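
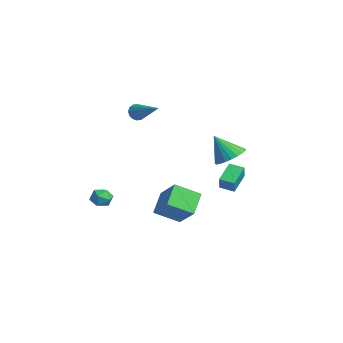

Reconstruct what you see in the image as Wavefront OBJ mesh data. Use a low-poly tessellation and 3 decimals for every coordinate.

v -1.317 -3.25 -3.659
v -0.867 -2.985 -3.286
v -1.013 -4.195 -3.354
v -0.563 -3.93 -2.981
v -1.184 -3.864 -2.832
v -1.372 -3.28 -3.02
v -0.508 -3.9 -3.62
v -0.696 -3.316 -3.808
v -0.368 -3.387 -3.261
v -0.785 -3.364 -2.775
v -1.095 -3.816 -3.865
v -1.512 -3.793 -3.379
v -2.033 -1.176 1.665
v -1.803 -1.533 1.365
v -0.347 -0.784 2.495
v -1.787 -1.303 1.225
v -1.837 -1.04 1.203
v -1.94 -0.813 1.305
v -2.068 -0.683 1.503
v -2.186 -0.685 1.745
v -2.264 -0.819 1.965
v -2.279 -1.049 2.105
v -2.229 -1.312 2.127
v -2.126 -1.539 2.025
v -1.998 -1.669 1.827
v -1.88 -1.666 1.585
v 1.887 2.006 -0.406
v 2.689 1.977 -0.045
v 1.293 1.394 0.866
v 2.582 2.287 0.054
v 2.369 2.555 0.084
v 2.083 2.739 0.039
v 1.767 2.812 -0.074
v 1.469 2.762 -0.237
v 1.234 2.596 -0.426
v 1.099 2.341 -0.612
v 1.084 2.035 -0.766
v 1.191 1.724 -0.865
v 1.404 1.456 -0.895
v 1.69 1.272 -0.85
v 2.007 1.199 -0.737
v 2.304 1.25 -0.574
v 2.539 1.415 -0.385
v 2.674 1.67 -0.199
v -1.017 3.436 -2.948
v -0.577 3.194 -2.142
v -0.439 3.981 -3.1
v 0.002 3.739 -2.294
v -0.342 2.541 -3.586
v 0.099 2.299 -2.78
v 0.237 3.086 -3.738
v 0.677 2.844 -2.932
v -0.312 -1.103 -4.596
v -1.146 -0.313 -3.761
v 0.147 0.127 -5.301
v -0.687 0.917 -4.467
v 0.967 -0.937 -3.473
v 0.133 -0.147 -2.639
v 1.426 0.293 -4.179
v 0.592 1.083 -3.344
f 1 12 6
f 1 6 2
f 1 2 8
f 1 8 11
f 1 11 12
f 2 6 10
f 6 12 5
f 12 11 3
f 11 8 7
f 8 2 9
f 4 10 5
f 4 5 3
f 4 3 7
f 4 7 9
f 4 9 10
f 5 10 6
f 3 5 12
f 7 3 11
f 9 7 8
f 10 9 2
f 14 13 16
f 14 16 15
f 16 13 17
f 16 17 15
f 17 13 18
f 17 18 15
f 18 13 19
f 18 19 15
f 19 13 20
f 19 20 15
f 20 13 21
f 20 21 15
f 21 13 22
f 21 22 15
f 22 13 23
f 22 23 15
f 23 13 24
f 23 24 15
f 24 13 25
f 24 25 15
f 25 13 26
f 25 26 15
f 26 13 14
f 26 14 15
f 28 27 30
f 28 30 29
f 30 27 31
f 30 31 29
f 31 27 32
f 31 32 29
f 32 27 33
f 32 33 29
f 33 27 34
f 33 34 29
f 34 27 35
f 34 35 29
f 35 27 36
f 35 36 29
f 36 27 37
f 36 37 29
f 37 27 38
f 37 38 29
f 38 27 39
f 38 39 29
f 39 27 40
f 39 40 29
f 40 27 41
f 40 41 29
f 41 27 42
f 41 42 29
f 42 27 43
f 42 43 29
f 43 27 44
f 43 44 29
f 44 27 28
f 44 28 29
f 46 48 45
f 49 46 45
f 45 48 47
f 47 49 45
f 46 52 48
f 50 46 49
f 50 52 46
f 48 52 47
f 51 49 47
f 47 52 51
f 51 50 49
f 52 50 51
f 54 56 53
f 57 54 53
f 53 56 55
f 55 57 53
f 54 60 56
f 58 54 57
f 58 60 54
f 56 60 55
f 59 57 55
f 55 60 59
f 59 58 57
f 60 58 59



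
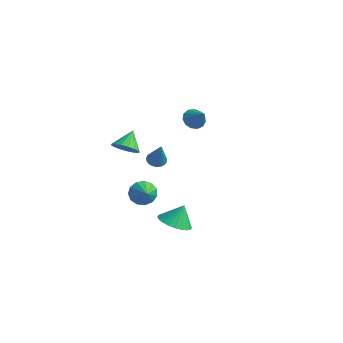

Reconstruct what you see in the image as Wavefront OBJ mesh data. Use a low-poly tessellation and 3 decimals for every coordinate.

v -1.151 -3.757 2.476
v -0.502 -3.524 2.507
v -1.449 -3.023 3.224
v -0.641 -3.34 2.27
v -0.897 -3.252 2.081
v -1.211 -3.279 1.982
v -1.511 -3.416 1.997
v -1.729 -3.631 2.121
v -1.814 -3.875 2.327
v -1.747 -4.092 2.567
v -1.544 -4.232 2.786
v -1.25 -4.264 2.934
v -0.934 -4.179 2.977
v -0.667 -3.998 2.906
v -0.511 -3.762 2.736
v -3.907 3.01 0.441
v -3.606 3.502 0.186
v -3.033 2.89 1.239
v -3.818 3.634 0.438
v -4.058 3.569 0.691
v -4.25 3.326 0.865
v -4.334 2.983 0.904
v -4.281 2.649 0.796
v -4.11 2.43 0.575
v -3.875 2.395 0.312
v -3.649 2.555 0.09
v -3.506 2.86 -0.021
v -3.49 3.213 0.015
v -3.455 0.151 -1.049
v -2.999 0.255 -1.252
v -2.785 -0.131 0.309
v -3.061 0.445 -1.182
v -3.19 0.585 -1.089
v -3.365 0.65 -0.989
v -3.556 0.628 -0.899
v -3.73 0.525 -0.835
v -3.856 0.356 -0.808
v -3.912 0.152 -0.823
v -3.89 -0.052 -0.876
v -3.793 -0.221 -0.959
v -3.637 -0.325 -1.058
v -3.45 -0.347 -1.155
v -3.263 -0.283 -1.234
v -3.11 -0.144 -1.281
v -3.017 0.046 -1.287
v -3.951 -0.318 -3.496
v -3.489 -0.081 -4.009
v -3.109 -0.762 -2.944
v -3.515 0.219 -3.729
v -3.679 0.348 -3.374
v -3.929 0.266 -3.059
v -4.186 -0.002 -2.882
v -4.369 -0.37 -2.9
v -4.419 -0.722 -3.107
v -4.32 -0.945 -3.438
v -4.104 -0.97 -3.787
v -3.839 -0.787 -4.044
v -3.61 -0.456 -4.127
v 0.482 -2.227 -2.419
v 1.118 -2.771 -2.224
v 0.598 -1.733 -1.421
v 1.289 -2.521 -2.368
v 1.336 -2.225 -2.52
v 1.254 -1.93 -2.656
v 1.054 -1.68 -2.756
v 0.767 -1.513 -2.805
v 0.436 -1.455 -2.796
v 0.113 -1.514 -2.729
v -0.154 -1.682 -2.615
v -0.325 -1.933 -2.471
v -0.372 -2.228 -2.319
v -0.29 -2.524 -2.183
v -0.09 -2.774 -2.082
v 0.197 -2.941 -2.033
v 0.528 -2.999 -2.043
v 0.851 -2.939 -2.11
f 2 1 4
f 2 4 3
f 4 1 5
f 4 5 3
f 5 1 6
f 5 6 3
f 6 1 7
f 6 7 3
f 7 1 8
f 7 8 3
f 8 1 9
f 8 9 3
f 9 1 10
f 9 10 3
f 10 1 11
f 10 11 3
f 11 1 12
f 11 12 3
f 12 1 13
f 12 13 3
f 13 1 14
f 13 14 3
f 14 1 15
f 14 15 3
f 15 1 2
f 15 2 3
f 17 16 19
f 17 19 18
f 19 16 20
f 19 20 18
f 20 16 21
f 20 21 18
f 21 16 22
f 21 22 18
f 22 16 23
f 22 23 18
f 23 16 24
f 23 24 18
f 24 16 25
f 24 25 18
f 25 16 26
f 25 26 18
f 26 16 27
f 26 27 18
f 27 16 28
f 27 28 18
f 28 16 17
f 28 17 18
f 30 29 32
f 30 32 31
f 32 29 33
f 32 33 31
f 33 29 34
f 33 34 31
f 34 29 35
f 34 35 31
f 35 29 36
f 35 36 31
f 36 29 37
f 36 37 31
f 37 29 38
f 37 38 31
f 38 29 39
f 38 39 31
f 39 29 40
f 39 40 31
f 40 29 41
f 40 41 31
f 41 29 42
f 41 42 31
f 42 29 43
f 42 43 31
f 43 29 44
f 43 44 31
f 44 29 45
f 44 45 31
f 45 29 30
f 45 30 31
f 47 46 49
f 47 49 48
f 49 46 50
f 49 50 48
f 50 46 51
f 50 51 48
f 51 46 52
f 51 52 48
f 52 46 53
f 52 53 48
f 53 46 54
f 53 54 48
f 54 46 55
f 54 55 48
f 55 46 56
f 55 56 48
f 56 46 57
f 56 57 48
f 57 46 58
f 57 58 48
f 58 46 47
f 58 47 48
f 60 59 62
f 60 62 61
f 62 59 63
f 62 63 61
f 63 59 64
f 63 64 61
f 64 59 65
f 64 65 61
f 65 59 66
f 65 66 61
f 66 59 67
f 66 67 61
f 67 59 68
f 67 68 61
f 68 59 69
f 68 69 61
f 69 59 70
f 69 70 61
f 70 59 71
f 70 71 61
f 71 59 72
f 71 72 61
f 72 59 73
f 72 73 61
f 73 59 74
f 73 74 61
f 74 59 75
f 74 75 61
f 75 59 76
f 75 76 61
f 76 59 60
f 76 60 61



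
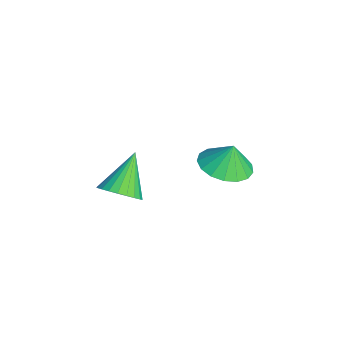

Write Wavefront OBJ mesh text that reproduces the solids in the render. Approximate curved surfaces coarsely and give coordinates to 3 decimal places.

v 0.58 -2.5 1.392
v 1.17 -2.654 1.984
v -0.48 -1.74 2.648
v 1.261 -2.353 1.879
v 1.249 -2.075 1.699
v 1.134 -1.861 1.473
v 0.935 -1.745 1.234
v 0.682 -1.743 1.02
v 0.413 -1.857 0.862
v 0.17 -2.069 0.785
v -0.011 -2.346 0.801
v -0.102 -2.647 0.906
v -0.089 -2.926 1.086
v 0.025 -3.14 1.312
v 0.224 -3.256 1.551
v 0.477 -3.257 1.765
v 0.746 -3.144 1.923
v 0.989 -2.932 2
v -1.255 1.696 0.619
v -0.44 2.36 0.42
v -1.225 1.984 1.701
v -0.855 2.652 0.354
v -1.362 2.725 0.348
v -1.844 2.563 0.404
v -2.191 2.201 0.51
v -2.324 1.724 0.64
v -2.212 1.24 0.766
v -1.88 0.861 0.858
v -1.405 0.673 0.896
v -0.896 0.72 0.869
v -0.468 0.989 0.786
v -0.221 1.421 0.664
v -0.211 1.916 0.532
f 2 1 4
f 2 4 3
f 4 1 5
f 4 5 3
f 5 1 6
f 5 6 3
f 6 1 7
f 6 7 3
f 7 1 8
f 7 8 3
f 8 1 9
f 8 9 3
f 9 1 10
f 9 10 3
f 10 1 11
f 10 11 3
f 11 1 12
f 11 12 3
f 12 1 13
f 12 13 3
f 13 1 14
f 13 14 3
f 14 1 15
f 14 15 3
f 15 1 16
f 15 16 3
f 16 1 17
f 16 17 3
f 17 1 18
f 17 18 3
f 18 1 2
f 18 2 3
f 20 19 22
f 20 22 21
f 22 19 23
f 22 23 21
f 23 19 24
f 23 24 21
f 24 19 25
f 24 25 21
f 25 19 26
f 25 26 21
f 26 19 27
f 26 27 21
f 27 19 28
f 27 28 21
f 28 19 29
f 28 29 21
f 29 19 30
f 29 30 21
f 30 19 31
f 30 31 21
f 31 19 32
f 31 32 21
f 32 19 33
f 32 33 21
f 33 19 20
f 33 20 21



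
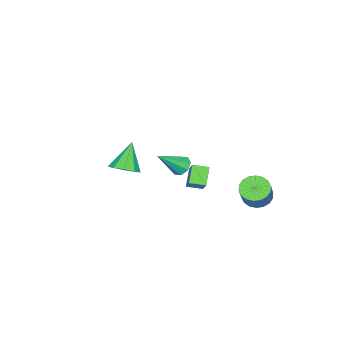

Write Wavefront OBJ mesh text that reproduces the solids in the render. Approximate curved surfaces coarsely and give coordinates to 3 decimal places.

v -0.874 -3.802 -1.772
v -0.155 -3.388 -1.252
v -1.986 -3.938 -0.128
v -0.566 -2.915 -1.491
v -1.121 -2.858 -1.862
v -1.561 -3.243 -2.191
v -1.679 -3.889 -2.324
v -1.421 -4.495 -2.199
v -0.906 -4.776 -1.874
v -0.377 -4.602 -1.502
v -0.08 -4.054 -1.256
v -2.607 -0.455 -1.599
v -1.646 0.285 -0.423
v -3.062 0.408 -1.771
v -2.1 1.148 -0.595
v -1.72 -0.168 -2.505
v -0.758 0.572 -1.329
v -2.174 0.695 -2.677
v -1.213 1.435 -1.501
v -3.593 3.482 -3.118
v -2.912 3.796 -3.667
v -2.005 4.092 -2.37
v -2.687 3.778 -1.822
v -3.133 4.138 -3.59
v -2.226 4.434 -2.293
v -3.445 4.349 -3.42
v -2.538 4.645 -2.123
v -3.787 4.389 -3.19
v -2.88 4.685 -1.893
v -4.09 4.249 -2.946
v -3.183 4.545 -1.649
v -4.296 3.957 -2.736
v -3.389 4.253 -1.439
v -4.362 3.571 -2.602
v -3.455 3.867 -1.305
v -4.275 3.168 -2.57
v -3.368 3.464 -1.273
v -4.054 2.826 -2.647
v -3.147 3.122 -1.35
v -3.742 2.615 -2.817
v -2.835 2.911 -1.52
v -3.4 2.575 -3.047
v -2.493 2.871 -1.75
v -3.097 2.715 -3.291
v -2.19 3.011 -1.994
v -2.891 3.007 -3.501
v -1.984 3.303 -2.204
v -2.825 3.393 -3.635
v -1.918 3.689 -2.338
v 2.387 1.867 2.528
v 2.801 1.689 2.019
v 3.633 1.093 3.812
v 2.906 2.164 2.203
v 2.707 2.465 2.578
v 2.32 2.416 2.923
v 1.973 2.046 3.037
v 1.868 1.571 2.852
v 2.067 1.269 2.477
v 2.454 1.318 2.132
f 2 1 4
f 2 4 3
f 4 1 5
f 4 5 3
f 5 1 6
f 5 6 3
f 6 1 7
f 6 7 3
f 7 1 8
f 7 8 3
f 8 1 9
f 8 9 3
f 9 1 10
f 9 10 3
f 10 1 11
f 10 11 3
f 11 1 2
f 11 2 3
f 13 15 12
f 16 13 12
f 12 15 14
f 14 16 12
f 13 19 15
f 17 13 16
f 17 19 13
f 15 19 14
f 18 16 14
f 14 19 18
f 18 17 16
f 19 17 18
f 21 20 24
f 21 24 22
f 22 24 25
f 22 25 23
f 24 20 26
f 24 26 25
f 25 26 27
f 25 27 23
f 26 20 28
f 26 28 27
f 27 28 29
f 27 29 23
f 28 20 30
f 28 30 29
f 29 30 31
f 29 31 23
f 30 20 32
f 30 32 31
f 31 32 33
f 31 33 23
f 32 20 34
f 32 34 33
f 33 34 35
f 33 35 23
f 34 20 36
f 34 36 35
f 35 36 37
f 35 37 23
f 36 20 38
f 36 38 37
f 37 38 39
f 37 39 23
f 38 20 40
f 38 40 39
f 39 40 41
f 39 41 23
f 40 20 42
f 40 42 41
f 41 42 43
f 41 43 23
f 42 20 44
f 42 44 43
f 43 44 45
f 43 45 23
f 44 20 46
f 44 46 45
f 45 46 47
f 45 47 23
f 46 20 48
f 46 48 47
f 47 48 49
f 47 49 23
f 48 20 21
f 48 21 49
f 49 21 22
f 49 22 23
f 51 50 53
f 51 53 52
f 53 50 54
f 53 54 52
f 54 50 55
f 54 55 52
f 55 50 56
f 55 56 52
f 56 50 57
f 56 57 52
f 57 50 58
f 57 58 52
f 58 50 59
f 58 59 52
f 59 50 51
f 59 51 52



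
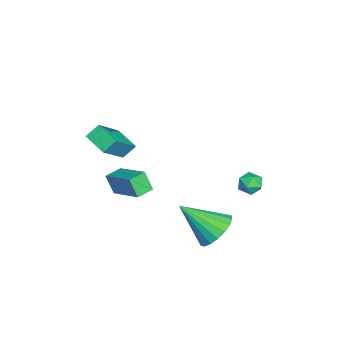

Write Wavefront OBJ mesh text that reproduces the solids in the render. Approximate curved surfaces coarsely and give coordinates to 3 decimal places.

v -2.191 3.359 -3.196
v -1.865 3.765 -2.77
v -1.315 2.715 -3.25
v -0.989 3.121 -2.824
v -1.507 2.75 -2.607
v -2.048 3.149 -2.573
v -1.132 3.331 -3.447
v -1.673 3.73 -3.413
v -1.211 3.748 -2.925
v -1.442 3.389 -2.405
v -1.738 3.091 -3.615
v -1.969 2.732 -3.095
v 2.196 -3.626 2.503
v 1.907 -3.098 3.061
v 0.793 -2.971 1.159
v 0.505 -2.443 1.717
v 2.975 -2.777 2.103
v 2.687 -2.249 2.661
v 1.573 -2.122 0.759
v 1.284 -1.594 1.317
v 2.312 2.021 -3.243
v 3.301 2.179 -2.961
v 2.168 0.379 -1.817
v 3.065 2.453 -2.671
v 2.681 2.64 -2.494
v 2.224 2.705 -2.465
v 1.784 2.635 -2.591
v 1.449 2.442 -2.846
v 1.284 2.167 -3.179
v 1.324 1.862 -3.526
v 1.559 1.589 -3.816
v 1.943 1.402 -3.993
v 2.401 1.337 -4.022
v 2.841 1.407 -3.896
v 3.176 1.599 -3.641
v 3.34 1.875 -3.307
v -2.179 -2.403 -4.074
v -2.425 -2.806 -3.092
v -0.87 -1.122 -3.221
v -1.116 -1.526 -2.239
v -1.524 -3.014 -4.161
v -1.77 -3.418 -3.179
v -0.215 -1.734 -3.308
v -0.461 -2.137 -2.326
f 1 12 6
f 1 6 2
f 1 2 8
f 1 8 11
f 1 11 12
f 2 6 10
f 6 12 5
f 12 11 3
f 11 8 7
f 8 2 9
f 4 10 5
f 4 5 3
f 4 3 7
f 4 7 9
f 4 9 10
f 5 10 6
f 3 5 12
f 7 3 11
f 9 7 8
f 10 9 2
f 14 16 13
f 17 14 13
f 13 16 15
f 15 17 13
f 14 20 16
f 18 14 17
f 18 20 14
f 16 20 15
f 19 17 15
f 15 20 19
f 19 18 17
f 20 18 19
f 22 21 24
f 22 24 23
f 24 21 25
f 24 25 23
f 25 21 26
f 25 26 23
f 26 21 27
f 26 27 23
f 27 21 28
f 27 28 23
f 28 21 29
f 28 29 23
f 29 21 30
f 29 30 23
f 30 21 31
f 30 31 23
f 31 21 32
f 31 32 23
f 32 21 33
f 32 33 23
f 33 21 34
f 33 34 23
f 34 21 35
f 34 35 23
f 35 21 36
f 35 36 23
f 36 21 22
f 36 22 23
f 38 40 37
f 41 38 37
f 37 40 39
f 39 41 37
f 38 44 40
f 42 38 41
f 42 44 38
f 40 44 39
f 43 41 39
f 39 44 43
f 43 42 41
f 44 42 43



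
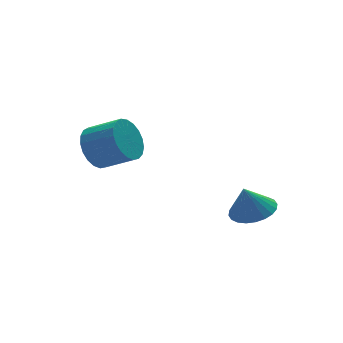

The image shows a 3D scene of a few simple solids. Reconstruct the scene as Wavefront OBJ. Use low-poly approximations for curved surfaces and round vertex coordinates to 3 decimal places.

v -1.73 1.9 1.322
v -1.221 1.695 0.415
v -0.241 0.696 1.19
v -0.75 0.9 2.098
v -0.994 2.039 0.572
v -0.014 1.04 1.347
v -0.895 2.359 0.859
v 0.085 1.36 1.634
v -0.94 2.599 1.225
v 0.04 1.6 2
v -1.121 2.719 1.609
v -0.141 1.719 2.384
v -1.408 2.697 1.943
v -0.428 1.697 2.718
v -1.75 2.537 2.17
v -0.77 1.537 2.945
v -2.089 2.266 2.25
v -1.109 1.267 3.025
v -2.366 1.933 2.17
v -1.386 0.933 2.945
v -2.533 1.594 1.943
v -1.553 0.594 2.718
v -2.561 1.307 1.609
v -1.581 0.308 2.384
v -2.445 1.123 1.226
v -1.465 0.124 2.001
v -2.206 1.074 0.859
v -1.226 0.074 1.634
v -1.884 1.167 0.572
v -0.904 0.167 1.347
v -1.536 1.387 0.415
v -0.556 0.387 1.19
v 2.803 -2.897 -0.89
v 3.494 -2.191 -0.732
v 2.417 -2.803 0.39
v 3.188 -1.975 -0.841
v 2.823 -1.899 -0.957
v 2.455 -1.975 -1.062
v 2.141 -2.192 -1.142
v 1.927 -2.515 -1.183
v 1.846 -2.897 -1.179
v 1.912 -3.279 -1.132
v 2.113 -3.602 -1.047
v 2.419 -3.819 -0.939
v 2.784 -3.894 -0.823
v 3.151 -3.818 -0.717
v 3.466 -3.602 -0.638
v 3.68 -3.278 -0.597
v 3.761 -2.896 -0.6
v 3.695 -2.515 -0.648
f 2 1 5
f 2 5 3
f 3 5 6
f 3 6 4
f 5 1 7
f 5 7 6
f 6 7 8
f 6 8 4
f 7 1 9
f 7 9 8
f 8 9 10
f 8 10 4
f 9 1 11
f 9 11 10
f 10 11 12
f 10 12 4
f 11 1 13
f 11 13 12
f 12 13 14
f 12 14 4
f 13 1 15
f 13 15 14
f 14 15 16
f 14 16 4
f 15 1 17
f 15 17 16
f 16 17 18
f 16 18 4
f 17 1 19
f 17 19 18
f 18 19 20
f 18 20 4
f 19 1 21
f 19 21 20
f 20 21 22
f 20 22 4
f 21 1 23
f 21 23 22
f 22 23 24
f 22 24 4
f 23 1 25
f 23 25 24
f 24 25 26
f 24 26 4
f 25 1 27
f 25 27 26
f 26 27 28
f 26 28 4
f 27 1 29
f 27 29 28
f 28 29 30
f 28 30 4
f 29 1 31
f 29 31 30
f 30 31 32
f 30 32 4
f 31 1 2
f 31 2 32
f 32 2 3
f 32 3 4
f 34 33 36
f 34 36 35
f 36 33 37
f 36 37 35
f 37 33 38
f 37 38 35
f 38 33 39
f 38 39 35
f 39 33 40
f 39 40 35
f 40 33 41
f 40 41 35
f 41 33 42
f 41 42 35
f 42 33 43
f 42 43 35
f 43 33 44
f 43 44 35
f 44 33 45
f 44 45 35
f 45 33 46
f 45 46 35
f 46 33 47
f 46 47 35
f 47 33 48
f 47 48 35
f 48 33 49
f 48 49 35
f 49 33 50
f 49 50 35
f 50 33 34
f 50 34 35



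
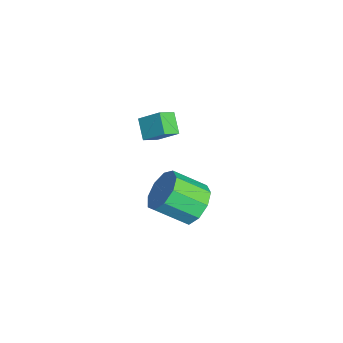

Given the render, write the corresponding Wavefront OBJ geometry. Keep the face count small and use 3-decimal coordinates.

v 2.624 1.961 3.997
v 3.104 2.796 4.779
v 2.234 2.632 3.521
v 2.715 3.466 4.302
v 3.505 2.034 3.378
v 3.986 2.868 4.159
v 3.116 2.704 2.901
v 3.596 3.539 3.683
v 3.721 4.252 -1.47
v 4.62 3.8 -1.863
v 4.357 2.356 -0.804
v 3.459 2.808 -0.41
v 4.781 4.207 -1.269
v 4.519 2.763 -0.209
v 4.447 4.635 -0.768
v 4.185 3.191 0.292
v 3.773 4.884 -0.596
v 3.511 3.44 0.464
v 3.075 4.837 -0.832
v 2.813 3.393 0.227
v 2.679 4.516 -1.367
v 2.417 3.072 -0.308
v 2.771 4.072 -1.95
v 2.509 2.628 -0.891
v 3.307 3.712 -2.308
v 3.045 2.268 -1.249
v 4.037 3.604 -2.274
v 3.775 2.16 -1.214
f 2 4 1
f 5 2 1
f 1 4 3
f 3 5 1
f 2 8 4
f 6 2 5
f 6 8 2
f 4 8 3
f 7 5 3
f 3 8 7
f 7 6 5
f 8 6 7
f 10 9 13
f 10 13 11
f 11 13 14
f 11 14 12
f 13 9 15
f 13 15 14
f 14 15 16
f 14 16 12
f 15 9 17
f 15 17 16
f 16 17 18
f 16 18 12
f 17 9 19
f 17 19 18
f 18 19 20
f 18 20 12
f 19 9 21
f 19 21 20
f 20 21 22
f 20 22 12
f 21 9 23
f 21 23 22
f 22 23 24
f 22 24 12
f 23 9 25
f 23 25 24
f 24 25 26
f 24 26 12
f 25 9 27
f 25 27 26
f 26 27 28
f 26 28 12
f 27 9 10
f 27 10 28
f 28 10 11
f 28 11 12



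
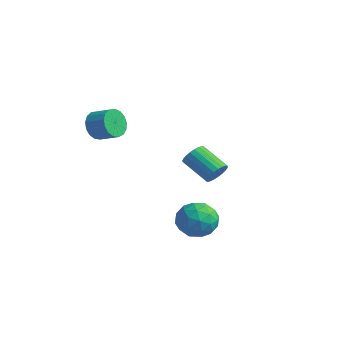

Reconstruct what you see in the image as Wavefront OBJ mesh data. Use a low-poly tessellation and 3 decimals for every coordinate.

v -3.896 -3.347 2.574
v -3.417 -3.839 1.888
v -2.325 -3.404 2.34
v -2.804 -2.913 3.026
v -3.5 -3.426 1.692
v -2.407 -2.991 2.144
v -3.674 -2.996 1.698
v -2.581 -2.561 2.15
v -3.899 -2.646 1.904
v -2.806 -2.211 2.356
v -4.123 -2.457 2.264
v -3.03 -2.022 2.716
v -4.295 -2.471 2.695
v -3.202 -2.037 3.147
v -4.376 -2.687 3.098
v -3.283 -2.252 3.55
v -4.347 -3.054 3.381
v -3.254 -2.619 3.833
v -4.215 -3.488 3.479
v -3.122 -3.053 3.931
v -4.01 -3.89 3.37
v -2.917 -3.455 3.822
v -3.779 -4.168 3.078
v -2.686 -3.733 3.53
v -3.575 -4.257 2.671
v -2.482 -3.822 3.123
v -3.444 -4.139 2.242
v -2.351 -3.704 2.694
v 1.06 0.489 -4.792
v 1.579 0.072 -3.721
v -0.799 0.108 -4.039
v -0.28 -0.309 -2.968
v -0.221 0.916 -3.261
v 0.927 1.152 -3.727
v -0.147 -0.972 -4.033
v 1.001 -0.736 -4.499
v 0.833 -0.831 -3.252
v 0.788 0.336 -2.775
v -0.008 -0.156 -4.985
v -0.053 1.011 -4.508
v 1.483 0.314 -4.323
v -0.703 -0.134 -3.437
v -0.668 0.587 -3.61
v -0.363 0.341 -2.98
v 1.099 0.949 -4.326
v 1.405 0.703 -3.696
v 0.347 1.2 -3.426
v -0.625 -0.523 -4.064
v -0.319 -0.769 -3.434
v 1.143 -0.161 -4.78
v 1.448 -0.407 -4.15
v 0.433 -1.02 -4.334
v 1.35 -0.462 -3.418
v 0.257 -0.686 -2.975
v 0.335 -1.076 -3.601
v 1.01 -0.937 -3.875
v 1.323 0.224 -3.137
v 0.23 -0 -2.694
v 0.264 0.72 -2.867
v 0.94 0.859 -3.14
v 0.884 -0.307 -2.861
v 0.55 0.18 -5.066
v -0.543 -0.044 -4.623
v -0.16 -0.679 -4.62
v 0.516 -0.54 -4.893
v 0.523 0.866 -4.785
v -0.57 0.642 -4.342
v -0.23 1.117 -3.885
v 0.445 1.256 -4.159
v -0.104 0.487 -4.899
v -2.35 3.598 -2.414
v -1.925 3.655 -1.727
v -3.565 3.239 -0.679
v -3.99 3.182 -1.366
v -2.033 3.971 -1.769
v -3.672 3.555 -0.721
v -2.195 4.223 -1.923
v -3.834 3.807 -0.875
v -2.384 4.367 -2.162
v -4.024 3.951 -1.114
v -2.567 4.378 -2.444
v -4.207 3.962 -1.396
v -2.713 4.254 -2.721
v -4.353 3.838 -1.673
v -2.796 4.016 -2.945
v -4.436 3.6 -1.897
v -2.802 3.707 -3.078
v -4.442 3.291 -2.029
v -2.73 3.378 -3.095
v -4.369 2.962 -2.047
v -2.592 3.088 -2.995
v -4.232 2.672 -1.946
v -2.412 2.885 -2.794
v -4.052 2.469 -1.746
v -2.222 2.806 -2.528
v -3.862 2.39 -1.479
v -2.054 2.864 -2.242
v -3.693 2.448 -1.193
v -1.937 3.049 -1.985
v -3.576 2.633 -0.937
v -1.891 3.328 -1.803
v -3.531 2.913 -0.755
f 2 1 5
f 2 5 3
f 3 5 6
f 3 6 4
f 5 1 7
f 5 7 6
f 6 7 8
f 6 8 4
f 7 1 9
f 7 9 8
f 8 9 10
f 8 10 4
f 9 1 11
f 9 11 10
f 10 11 12
f 10 12 4
f 11 1 13
f 11 13 12
f 12 13 14
f 12 14 4
f 13 1 15
f 13 15 14
f 14 15 16
f 14 16 4
f 15 1 17
f 15 17 16
f 16 17 18
f 16 18 4
f 17 1 19
f 17 19 18
f 18 19 20
f 18 20 4
f 19 1 21
f 19 21 20
f 20 21 22
f 20 22 4
f 21 1 23
f 21 23 22
f 22 23 24
f 22 24 4
f 23 1 25
f 23 25 24
f 24 25 26
f 24 26 4
f 25 1 27
f 25 27 26
f 26 27 28
f 26 28 4
f 27 1 2
f 27 2 28
f 28 2 3
f 28 3 4
f 29 66 45
f 66 40 69
f 45 69 34
f 66 69 45
f 29 45 41
f 45 34 46
f 41 46 30
f 45 46 41
f 29 41 50
f 41 30 51
f 50 51 36
f 41 51 50
f 29 50 62
f 50 36 65
f 62 65 39
f 50 65 62
f 29 62 66
f 62 39 70
f 66 70 40
f 62 70 66
f 30 46 57
f 46 34 60
f 57 60 38
f 46 60 57
f 34 69 47
f 69 40 68
f 47 68 33
f 69 68 47
f 40 70 67
f 70 39 63
f 67 63 31
f 70 63 67
f 39 65 64
f 65 36 52
f 64 52 35
f 65 52 64
f 36 51 56
f 51 30 53
f 56 53 37
f 51 53 56
f 32 58 44
f 58 38 59
f 44 59 33
f 58 59 44
f 32 44 42
f 44 33 43
f 42 43 31
f 44 43 42
f 32 42 49
f 42 31 48
f 49 48 35
f 42 48 49
f 32 49 54
f 49 35 55
f 54 55 37
f 49 55 54
f 32 54 58
f 54 37 61
f 58 61 38
f 54 61 58
f 33 59 47
f 59 38 60
f 47 60 34
f 59 60 47
f 31 43 67
f 43 33 68
f 67 68 40
f 43 68 67
f 35 48 64
f 48 31 63
f 64 63 39
f 48 63 64
f 37 55 56
f 55 35 52
f 56 52 36
f 55 52 56
f 38 61 57
f 61 37 53
f 57 53 30
f 61 53 57
f 72 71 75
f 72 75 73
f 73 75 76
f 73 76 74
f 75 71 77
f 75 77 76
f 76 77 78
f 76 78 74
f 77 71 79
f 77 79 78
f 78 79 80
f 78 80 74
f 79 71 81
f 79 81 80
f 80 81 82
f 80 82 74
f 81 71 83
f 81 83 82
f 82 83 84
f 82 84 74
f 83 71 85
f 83 85 84
f 84 85 86
f 84 86 74
f 85 71 87
f 85 87 86
f 86 87 88
f 86 88 74
f 87 71 89
f 87 89 88
f 88 89 90
f 88 90 74
f 89 71 91
f 89 91 90
f 90 91 92
f 90 92 74
f 91 71 93
f 91 93 92
f 92 93 94
f 92 94 74
f 93 71 95
f 93 95 94
f 94 95 96
f 94 96 74
f 95 71 97
f 95 97 96
f 96 97 98
f 96 98 74
f 97 71 99
f 97 99 98
f 98 99 100
f 98 100 74
f 99 71 101
f 99 101 100
f 100 101 102
f 100 102 74
f 101 71 72
f 101 72 102
f 102 72 73
f 102 73 74



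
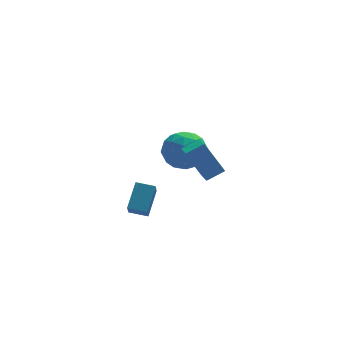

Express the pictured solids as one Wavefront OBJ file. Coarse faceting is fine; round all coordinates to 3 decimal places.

v 0.817 -2.976 4.282
v 0.734 -4.075 4.703
v 1.729 -2.883 4.706
v 1.646 -3.982 5.127
v 1.614 -3.638 2.713
v 1.531 -4.737 3.134
v 2.526 -3.545 3.137
v 2.443 -4.644 3.558
v -0.016 -0.118 -2.566
v -0.281 -0.943 -1.557
v -0.901 0.346 -2.419
v -1.166 -0.479 -1.41
v 0.686 0.899 -1.55
v 0.421 0.074 -0.541
v -0.199 1.363 -1.403
v -0.464 0.538 -0.394
v 2.773 3.27 -0.113
v 3.588 2.336 -0.162
v 1.392 2.024 0.642
v 2.207 1.09 0.593
v 2.372 2.016 1.403
v 3.226 2.786 0.936
v 1.754 1.574 -0.456
v 2.608 2.344 -0.923
v 2.959 1.288 -0.374
v 3.341 1.561 0.774
v 1.639 2.799 -0.294
v 2.021 3.072 0.854
v 3.302 2.912 -0.204
v 1.678 1.448 0.684
v 1.775 1.992 1.16
v 2.255 1.443 1.131
v 3.089 3.177 0.442
v 3.568 2.628 0.412
v 2.853 2.439 1.332
v 1.412 1.732 0.068
v 1.891 1.183 0.038
v 2.725 2.917 -0.651
v 3.205 2.368 -0.68
v 2.127 1.921 -0.852
v 3.411 1.748 -0.358
v 2.599 1.015 0.086
v 2.333 1.3 -0.53
v 2.835 1.753 -0.804
v 3.636 1.908 0.317
v 2.824 1.175 0.761
v 2.921 1.719 1.237
v 3.423 2.172 0.963
v 3.265 1.292 0.193
v 2.156 3.185 -0.281
v 1.344 2.452 0.163
v 1.557 2.188 -0.483
v 2.059 2.641 -0.757
v 2.381 3.345 0.394
v 1.569 2.612 0.838
v 2.145 2.607 1.284
v 2.647 3.06 1.01
v 1.715 3.068 0.287
f 2 4 1
f 5 2 1
f 1 4 3
f 3 5 1
f 2 8 4
f 6 2 5
f 6 8 2
f 4 8 3
f 7 5 3
f 3 8 7
f 7 6 5
f 8 6 7
f 10 12 9
f 13 10 9
f 9 12 11
f 11 13 9
f 10 16 12
f 14 10 13
f 14 16 10
f 12 16 11
f 15 13 11
f 11 16 15
f 15 14 13
f 16 14 15
f 17 54 33
f 54 28 57
f 33 57 22
f 54 57 33
f 17 33 29
f 33 22 34
f 29 34 18
f 33 34 29
f 17 29 38
f 29 18 39
f 38 39 24
f 29 39 38
f 17 38 50
f 38 24 53
f 50 53 27
f 38 53 50
f 17 50 54
f 50 27 58
f 54 58 28
f 50 58 54
f 18 34 45
f 34 22 48
f 45 48 26
f 34 48 45
f 22 57 35
f 57 28 56
f 35 56 21
f 57 56 35
f 28 58 55
f 58 27 51
f 55 51 19
f 58 51 55
f 27 53 52
f 53 24 40
f 52 40 23
f 53 40 52
f 24 39 44
f 39 18 41
f 44 41 25
f 39 41 44
f 20 46 32
f 46 26 47
f 32 47 21
f 46 47 32
f 20 32 30
f 32 21 31
f 30 31 19
f 32 31 30
f 20 30 37
f 30 19 36
f 37 36 23
f 30 36 37
f 20 37 42
f 37 23 43
f 42 43 25
f 37 43 42
f 20 42 46
f 42 25 49
f 46 49 26
f 42 49 46
f 21 47 35
f 47 26 48
f 35 48 22
f 47 48 35
f 19 31 55
f 31 21 56
f 55 56 28
f 31 56 55
f 23 36 52
f 36 19 51
f 52 51 27
f 36 51 52
f 25 43 44
f 43 23 40
f 44 40 24
f 43 40 44
f 26 49 45
f 49 25 41
f 45 41 18
f 49 41 45



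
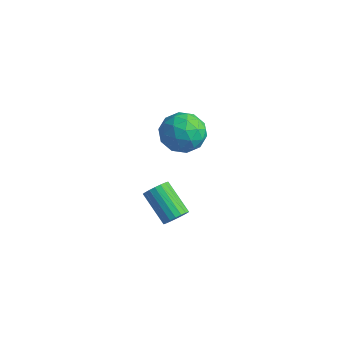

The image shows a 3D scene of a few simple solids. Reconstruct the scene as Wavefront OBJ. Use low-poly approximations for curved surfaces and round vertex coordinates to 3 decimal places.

v -0.594 -1.414 -2.429
v -0.213 -1.187 -1.94
v -1.684 -1.04 -0.862
v -2.066 -1.266 -1.351
v -0.292 -0.941 -2.081
v -1.763 -0.794 -1.003
v -0.431 -0.789 -2.291
v -1.902 -0.642 -1.213
v -0.602 -0.761 -2.528
v -2.073 -0.614 -1.45
v -0.771 -0.862 -2.746
v -2.242 -0.715 -1.667
v -0.906 -1.072 -2.901
v -2.377 -0.925 -1.822
v -0.979 -1.35 -2.962
v -2.45 -1.203 -1.884
v -0.976 -1.64 -2.918
v -2.447 -1.493 -1.84
v -0.897 -1.886 -2.777
v -2.368 -1.739 -1.699
v -0.758 -2.038 -2.567
v -2.229 -1.891 -1.489
v -0.587 -2.066 -2.33
v -2.058 -1.919 -1.252
v -0.418 -1.965 -2.113
v -1.889 -1.818 -1.034
v -0.283 -1.755 -1.958
v -1.754 -1.608 -0.879
v -0.21 -1.477 -1.896
v -1.681 -1.33 -0.818
v -1.188 -0.607 2.597
v -0.771 -0.001 3.434
v -0.389 -2.079 3.266
v 0.028 -1.473 4.103
v -1.068 -1.669 4.05
v -1.561 -0.76 3.636
v 0.401 -1.32 3.064
v -0.092 -0.411 2.65
v 0.212 -0.441 3.722
v -0.696 -0.657 4.332
v -0.464 -1.423 2.368
v -1.372 -1.639 2.978
v -1.049 -0.175 2.957
v -0.111 -1.905 3.743
v -0.755 -2.021 3.712
v -0.509 -1.664 4.204
v -1.514 -0.621 3.076
v -1.269 -0.264 3.568
v -1.443 -1.245 3.93
v 0.109 -1.816 3.132
v 0.354 -1.459 3.624
v -0.651 -0.416 2.496
v -0.405 -0.059 2.988
v 0.283 -0.835 2.77
v -0.227 -0.077 3.618
v 0.243 -0.943 4.011
v 0.462 -0.853 3.4
v 0.172 -0.318 3.157
v -0.76 -0.204 3.976
v -0.291 -1.069 4.369
v -0.935 -1.185 4.338
v -1.225 -0.65 4.095
v -0.183 -0.463 4.146
v -0.869 -1.011 2.331
v -0.4 -1.876 2.724
v 0.065 -1.43 2.605
v -0.225 -0.895 2.362
v -1.403 -1.137 2.689
v -0.933 -2.003 3.082
v -1.332 -1.762 3.543
v -1.622 -1.227 3.3
v -0.977 -1.617 2.554
f 2 1 5
f 2 5 3
f 3 5 6
f 3 6 4
f 5 1 7
f 5 7 6
f 6 7 8
f 6 8 4
f 7 1 9
f 7 9 8
f 8 9 10
f 8 10 4
f 9 1 11
f 9 11 10
f 10 11 12
f 10 12 4
f 11 1 13
f 11 13 12
f 12 13 14
f 12 14 4
f 13 1 15
f 13 15 14
f 14 15 16
f 14 16 4
f 15 1 17
f 15 17 16
f 16 17 18
f 16 18 4
f 17 1 19
f 17 19 18
f 18 19 20
f 18 20 4
f 19 1 21
f 19 21 20
f 20 21 22
f 20 22 4
f 21 1 23
f 21 23 22
f 22 23 24
f 22 24 4
f 23 1 25
f 23 25 24
f 24 25 26
f 24 26 4
f 25 1 27
f 25 27 26
f 26 27 28
f 26 28 4
f 27 1 29
f 27 29 28
f 28 29 30
f 28 30 4
f 29 1 2
f 29 2 30
f 30 2 3
f 30 3 4
f 31 68 47
f 68 42 71
f 47 71 36
f 68 71 47
f 31 47 43
f 47 36 48
f 43 48 32
f 47 48 43
f 31 43 52
f 43 32 53
f 52 53 38
f 43 53 52
f 31 52 64
f 52 38 67
f 64 67 41
f 52 67 64
f 31 64 68
f 64 41 72
f 68 72 42
f 64 72 68
f 32 48 59
f 48 36 62
f 59 62 40
f 48 62 59
f 36 71 49
f 71 42 70
f 49 70 35
f 71 70 49
f 42 72 69
f 72 41 65
f 69 65 33
f 72 65 69
f 41 67 66
f 67 38 54
f 66 54 37
f 67 54 66
f 38 53 58
f 53 32 55
f 58 55 39
f 53 55 58
f 34 60 46
f 60 40 61
f 46 61 35
f 60 61 46
f 34 46 44
f 46 35 45
f 44 45 33
f 46 45 44
f 34 44 51
f 44 33 50
f 51 50 37
f 44 50 51
f 34 51 56
f 51 37 57
f 56 57 39
f 51 57 56
f 34 56 60
f 56 39 63
f 60 63 40
f 56 63 60
f 35 61 49
f 61 40 62
f 49 62 36
f 61 62 49
f 33 45 69
f 45 35 70
f 69 70 42
f 45 70 69
f 37 50 66
f 50 33 65
f 66 65 41
f 50 65 66
f 39 57 58
f 57 37 54
f 58 54 38
f 57 54 58
f 40 63 59
f 63 39 55
f 59 55 32
f 63 55 59



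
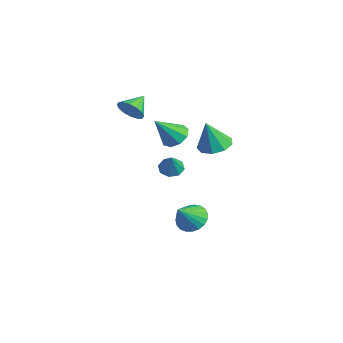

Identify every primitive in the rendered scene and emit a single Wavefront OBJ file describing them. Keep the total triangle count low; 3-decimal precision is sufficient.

v -2.387 1.376 3.176
v -1.828 1.82 2.979
v -2.893 2.264 3.744
v -2.086 1.853 2.697
v -2.424 1.759 2.544
v -2.752 1.562 2.56
v -2.982 1.315 2.741
v -3.053 1.084 3.038
v -2.945 0.932 3.373
v -2.688 0.898 3.654
v -2.35 0.993 3.808
v -2.022 1.19 3.792
v -1.791 1.437 3.611
v -1.721 1.667 3.314
v 0.636 2.14 0.757
v 1.044 1.847 0.412
v 1.284 1.86 1.763
v 1.15 2.298 0.469
v 0.954 2.656 0.695
v 0.572 2.712 0.957
v 0.227 2.433 1.102
v 0.121 1.982 1.044
v 0.317 1.623 0.818
v 0.7 1.567 0.556
v -2.372 3.603 1.07
v -1.62 3.539 0.918
v -2.208 2.497 2.35
v -1.701 3.928 1.265
v -2.096 4.164 1.52
v -2.621 4.138 1.564
v -3.028 3.862 1.378
v -3.129 3.465 1.047
v -2.875 3.132 0.727
v -2.386 3.02 0.567
v -1.89 3.181 0.643
v 0.864 4.183 1.924
v 1.708 4.283 1.926
v 0.916 3.697 3.416
v 1.448 4.775 2.096
v 0.916 4.99 2.184
v 0.358 4.827 2.151
v 0.038 4.363 2.012
v 0.103 3.814 1.831
v 0.525 3.438 1.694
v 1.105 3.41 1.664
v 1.572 3.744 1.756
v -0.176 3.505 -3.32
v 0.6 3.813 -3.413
v 0.316 2.575 -2.28
v 0.468 4.021 -3.165
v 0.225 4.139 -2.943
v -0.088 4.148 -2.788
v -0.415 4.046 -2.724
v -0.702 3.85 -2.763
v -0.898 3.594 -2.899
v -0.968 3.323 -3.107
v -0.902 3.084 -3.353
v -0.711 2.917 -3.593
v -0.427 2.852 -3.785
v -0.1 2.9 -3.898
v 0.214 3.052 -3.91
v 0.461 3.283 -3.821
v 0.597 3.552 -3.645
f 2 1 4
f 2 4 3
f 4 1 5
f 4 5 3
f 5 1 6
f 5 6 3
f 6 1 7
f 6 7 3
f 7 1 8
f 7 8 3
f 8 1 9
f 8 9 3
f 9 1 10
f 9 10 3
f 10 1 11
f 10 11 3
f 11 1 12
f 11 12 3
f 12 1 13
f 12 13 3
f 13 1 14
f 13 14 3
f 14 1 2
f 14 2 3
f 16 15 18
f 16 18 17
f 18 15 19
f 18 19 17
f 19 15 20
f 19 20 17
f 20 15 21
f 20 21 17
f 21 15 22
f 21 22 17
f 22 15 23
f 22 23 17
f 23 15 24
f 23 24 17
f 24 15 16
f 24 16 17
f 26 25 28
f 26 28 27
f 28 25 29
f 28 29 27
f 29 25 30
f 29 30 27
f 30 25 31
f 30 31 27
f 31 25 32
f 31 32 27
f 32 25 33
f 32 33 27
f 33 25 34
f 33 34 27
f 34 25 35
f 34 35 27
f 35 25 26
f 35 26 27
f 37 36 39
f 37 39 38
f 39 36 40
f 39 40 38
f 40 36 41
f 40 41 38
f 41 36 42
f 41 42 38
f 42 36 43
f 42 43 38
f 43 36 44
f 43 44 38
f 44 36 45
f 44 45 38
f 45 36 46
f 45 46 38
f 46 36 37
f 46 37 38
f 48 47 50
f 48 50 49
f 50 47 51
f 50 51 49
f 51 47 52
f 51 52 49
f 52 47 53
f 52 53 49
f 53 47 54
f 53 54 49
f 54 47 55
f 54 55 49
f 55 47 56
f 55 56 49
f 56 47 57
f 56 57 49
f 57 47 58
f 57 58 49
f 58 47 59
f 58 59 49
f 59 47 60
f 59 60 49
f 60 47 61
f 60 61 49
f 61 47 62
f 61 62 49
f 62 47 63
f 62 63 49
f 63 47 48
f 63 48 49



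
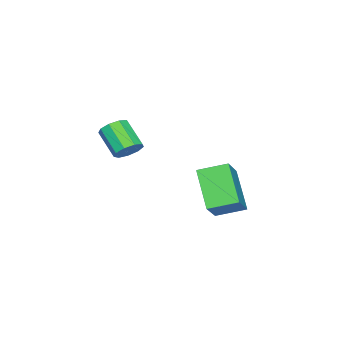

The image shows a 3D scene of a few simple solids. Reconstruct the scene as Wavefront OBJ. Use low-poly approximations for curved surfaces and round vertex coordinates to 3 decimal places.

v 2.131 2.715 -1.751
v 3.295 3.002 -0.784
v 1.499 3.868 -1.333
v 2.663 4.156 -0.367
v 3.137 3.824 -3.293
v 4.301 4.112 -2.327
v 2.505 4.978 -2.876
v 3.669 5.265 -1.909
v 3.52 -0.147 -0.333
v 4.186 -0.346 -0.253
v 3.747 -1.411 0.754
v 3.08 -1.213 0.673
v 4.078 -0.003 0.063
v 3.639 -1.068 1.07
v 3.709 0.273 0.194
v 3.27 -0.793 1.2
v 3.251 0.352 0.078
v 2.812 -0.714 1.084
v 2.919 0.197 -0.231
v 2.48 -0.868 0.776
v 2.868 -0.118 -0.587
v 2.429 -1.184 0.42
v 3.122 -0.448 -0.825
v 2.682 -1.513 0.182
v 3.562 -0.636 -0.832
v 3.122 -1.702 0.174
v 3.982 -0.596 -0.607
v 3.543 -1.662 0.4
f 2 4 1
f 5 2 1
f 1 4 3
f 3 5 1
f 2 8 4
f 6 2 5
f 6 8 2
f 4 8 3
f 7 5 3
f 3 8 7
f 7 6 5
f 8 6 7
f 10 9 13
f 10 13 11
f 11 13 14
f 11 14 12
f 13 9 15
f 13 15 14
f 14 15 16
f 14 16 12
f 15 9 17
f 15 17 16
f 16 17 18
f 16 18 12
f 17 9 19
f 17 19 18
f 18 19 20
f 18 20 12
f 19 9 21
f 19 21 20
f 20 21 22
f 20 22 12
f 21 9 23
f 21 23 22
f 22 23 24
f 22 24 12
f 23 9 25
f 23 25 24
f 24 25 26
f 24 26 12
f 25 9 27
f 25 27 26
f 26 27 28
f 26 28 12
f 27 9 10
f 27 10 28
f 28 10 11
f 28 11 12



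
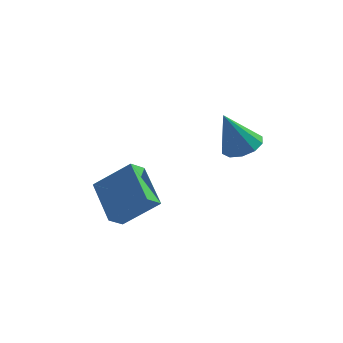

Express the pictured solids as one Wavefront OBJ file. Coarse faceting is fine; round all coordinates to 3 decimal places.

v 0.172 0.315 1.825
v 0.72 -0.298 1.936
v -0.492 0.025 3.495
v 0.935 0.138 2.098
v 0.86 0.642 2.155
v 0.521 1.021 2.087
v 0.049 1.131 1.918
v -0.376 0.929 1.714
v -0.592 0.493 1.553
v -0.516 -0.011 1.495
v -0.177 -0.391 1.563
v 0.294 -0.5 1.732
v -4.248 -2.353 -1.002
v -5.137 -0.877 -0.132
v -3.852 -1.803 -1.531
v -4.741 -0.327 -0.661
v -2.859 -2.213 0.181
v -3.748 -0.737 1.051
v -2.463 -1.663 -0.348
v -3.352 -0.187 0.522
f 2 1 4
f 2 4 3
f 4 1 5
f 4 5 3
f 5 1 6
f 5 6 3
f 6 1 7
f 6 7 3
f 7 1 8
f 7 8 3
f 8 1 9
f 8 9 3
f 9 1 10
f 9 10 3
f 10 1 11
f 10 11 3
f 11 1 12
f 11 12 3
f 12 1 2
f 12 2 3
f 14 16 13
f 17 14 13
f 13 16 15
f 15 17 13
f 14 20 16
f 18 14 17
f 18 20 14
f 16 20 15
f 19 17 15
f 15 20 19
f 19 18 17
f 20 18 19



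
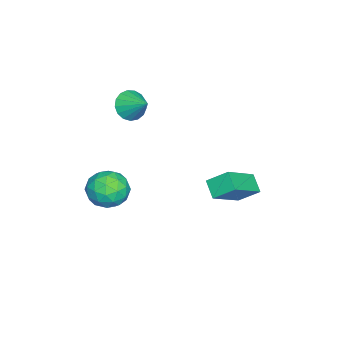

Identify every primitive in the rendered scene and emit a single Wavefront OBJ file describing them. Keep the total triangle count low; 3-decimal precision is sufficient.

v -1.735 0.945 -0.794
v -1.829 1.91 -0.054
v -1.071 1.448 -1.366
v -1.165 2.413 -0.626
v -0.175 0.207 0.366
v -0.269 1.172 1.106
v 0.489 0.71 -0.206
v 0.395 1.675 0.534
v 1.569 -3.132 1.384
v 2.436 -2.564 1.282
v 2.244 -4.336 0.418
v 3.111 -3.768 0.316
v 2.871 -4.191 1.237
v 2.454 -3.447 1.833
v 2.226 -3.453 -0.133
v 1.809 -2.709 0.463
v 2.842 -2.763 0.344
v 3.24 -3.219 1.191
v 1.44 -3.681 0.509
v 1.838 -4.137 1.356
v 1.943 -2.743 1.418
v 2.737 -4.157 0.282
v 2.596 -4.406 0.823
v 3.105 -4.072 0.763
v 1.954 -3.261 1.742
v 2.463 -2.928 1.682
v 2.719 -3.884 1.655
v 2.217 -3.972 0.018
v 2.726 -3.639 -0.042
v 1.575 -2.828 0.937
v 2.084 -2.494 0.877
v 1.961 -3.016 0.045
v 2.691 -2.525 0.807
v 3.088 -3.233 0.239
v 2.568 -3.048 -0.025
v 2.323 -2.611 0.325
v 2.925 -2.793 1.304
v 3.322 -3.501 0.737
v 3.181 -3.75 1.278
v 2.936 -3.312 1.628
v 3.164 -2.91 0.753
v 1.358 -3.399 0.963
v 1.755 -4.107 0.396
v 1.744 -3.588 0.072
v 1.499 -3.15 0.422
v 1.592 -3.667 1.461
v 1.989 -4.375 0.893
v 2.357 -4.289 1.375
v 2.112 -3.852 1.725
v 1.516 -3.99 0.947
v -3.255 -4.243 2.31
v -2.723 -4.084 1.654
v -2.645 -3.237 3.05
v -3.044 -3.837 1.583
v -3.413 -3.682 1.678
v -3.747 -3.656 1.918
v -3.967 -3.765 2.248
v -4.025 -3.983 2.592
v -3.906 -4.261 2.872
v -3.639 -4.534 3.023
v -3.283 -4.741 3.011
v -2.921 -4.834 2.838
v -2.636 -4.791 2.545
v -2.492 -4.623 2.197
v -2.524 -4.368 1.876
f 2 4 1
f 5 2 1
f 1 4 3
f 3 5 1
f 2 8 4
f 6 2 5
f 6 8 2
f 4 8 3
f 7 5 3
f 3 8 7
f 7 6 5
f 8 6 7
f 9 46 25
f 46 20 49
f 25 49 14
f 46 49 25
f 9 25 21
f 25 14 26
f 21 26 10
f 25 26 21
f 9 21 30
f 21 10 31
f 30 31 16
f 21 31 30
f 9 30 42
f 30 16 45
f 42 45 19
f 30 45 42
f 9 42 46
f 42 19 50
f 46 50 20
f 42 50 46
f 10 26 37
f 26 14 40
f 37 40 18
f 26 40 37
f 14 49 27
f 49 20 48
f 27 48 13
f 49 48 27
f 20 50 47
f 50 19 43
f 47 43 11
f 50 43 47
f 19 45 44
f 45 16 32
f 44 32 15
f 45 32 44
f 16 31 36
f 31 10 33
f 36 33 17
f 31 33 36
f 12 38 24
f 38 18 39
f 24 39 13
f 38 39 24
f 12 24 22
f 24 13 23
f 22 23 11
f 24 23 22
f 12 22 29
f 22 11 28
f 29 28 15
f 22 28 29
f 12 29 34
f 29 15 35
f 34 35 17
f 29 35 34
f 12 34 38
f 34 17 41
f 38 41 18
f 34 41 38
f 13 39 27
f 39 18 40
f 27 40 14
f 39 40 27
f 11 23 47
f 23 13 48
f 47 48 20
f 23 48 47
f 15 28 44
f 28 11 43
f 44 43 19
f 28 43 44
f 17 35 36
f 35 15 32
f 36 32 16
f 35 32 36
f 18 41 37
f 41 17 33
f 37 33 10
f 41 33 37
f 52 51 54
f 52 54 53
f 54 51 55
f 54 55 53
f 55 51 56
f 55 56 53
f 56 51 57
f 56 57 53
f 57 51 58
f 57 58 53
f 58 51 59
f 58 59 53
f 59 51 60
f 59 60 53
f 60 51 61
f 60 61 53
f 61 51 62
f 61 62 53
f 62 51 63
f 62 63 53
f 63 51 64
f 63 64 53
f 64 51 65
f 64 65 53
f 65 51 52
f 65 52 53



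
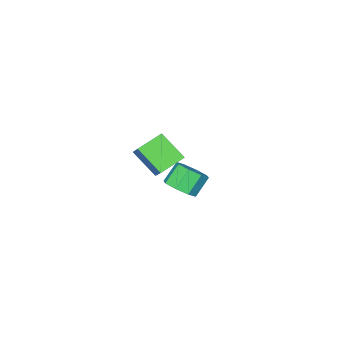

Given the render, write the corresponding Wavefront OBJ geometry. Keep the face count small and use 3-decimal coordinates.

v 1.554 2.074 3.417
v 2.216 3.086 4.525
v 1.378 3.322 2.382
v 2.04 4.333 3.49
v 2.78 1.827 2.91
v 3.442 2.838 4.018
v 2.604 3.074 1.875
v 3.266 4.086 2.983
v -1.337 0.662 -2.583
v -0.713 1.013 -2.039
v -1.558 1.049 -1.092
v -2.183 0.698 -1.637
v -1.07 1.496 -2.376
v -1.915 1.532 -1.429
v -1.584 1.491 -2.835
v -2.429 1.526 -1.888
v -1.953 1 -3.146
v -2.799 1.035 -2.199
v -1.962 0.311 -3.128
v -2.807 0.347 -2.181
v -1.605 -0.172 -2.791
v -2.45 -0.136 -1.844
v -1.091 -0.166 -2.332
v -1.936 -0.131 -1.385
v -0.721 0.325 -2.021
v -1.567 0.36 -1.074
f 2 4 1
f 5 2 1
f 1 4 3
f 3 5 1
f 2 8 4
f 6 2 5
f 6 8 2
f 4 8 3
f 7 5 3
f 3 8 7
f 7 6 5
f 8 6 7
f 10 9 13
f 10 13 11
f 11 13 14
f 11 14 12
f 13 9 15
f 13 15 14
f 14 15 16
f 14 16 12
f 15 9 17
f 15 17 16
f 16 17 18
f 16 18 12
f 17 9 19
f 17 19 18
f 18 19 20
f 18 20 12
f 19 9 21
f 19 21 20
f 20 21 22
f 20 22 12
f 21 9 23
f 21 23 22
f 22 23 24
f 22 24 12
f 23 9 25
f 23 25 24
f 24 25 26
f 24 26 12
f 25 9 10
f 25 10 26
f 26 10 11
f 26 11 12



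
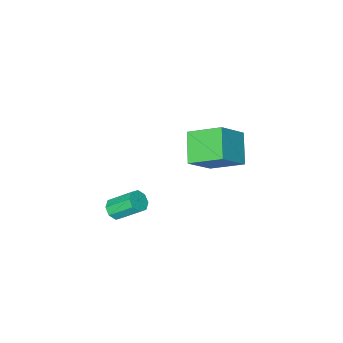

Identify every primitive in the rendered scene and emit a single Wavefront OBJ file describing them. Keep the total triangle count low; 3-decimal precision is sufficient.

v -3.243 2.058 1.968
v -3.992 0.888 2.841
v -4.201 3.322 2.84
v -4.95 2.152 3.713
v -1.97 2.168 3.207
v -2.719 0.998 4.08
v -2.928 3.432 4.079
v -3.677 2.262 4.952
v 1.818 2.213 2.193
v 2.294 2.478 2.274
v 1.637 3.351 3.287
v 1.162 3.087 3.207
v 2.061 2.654 1.971
v 1.404 3.527 2.984
v 1.686 2.572 1.798
v 1.029 3.446 2.811
v 1.388 2.28 1.857
v 0.732 3.154 2.87
v 1.343 1.949 2.113
v 0.686 2.822 3.126
v 1.576 1.773 2.416
v 0.919 2.646 3.429
v 1.951 1.854 2.589
v 1.294 2.728 3.602
v 2.248 2.146 2.53
v 1.592 3.02 3.543
f 2 4 1
f 5 2 1
f 1 4 3
f 3 5 1
f 2 8 4
f 6 2 5
f 6 8 2
f 4 8 3
f 7 5 3
f 3 8 7
f 7 6 5
f 8 6 7
f 10 9 13
f 10 13 11
f 11 13 14
f 11 14 12
f 13 9 15
f 13 15 14
f 14 15 16
f 14 16 12
f 15 9 17
f 15 17 16
f 16 17 18
f 16 18 12
f 17 9 19
f 17 19 18
f 18 19 20
f 18 20 12
f 19 9 21
f 19 21 20
f 20 21 22
f 20 22 12
f 21 9 23
f 21 23 22
f 22 23 24
f 22 24 12
f 23 9 25
f 23 25 24
f 24 25 26
f 24 26 12
f 25 9 10
f 25 10 26
f 26 10 11
f 26 11 12



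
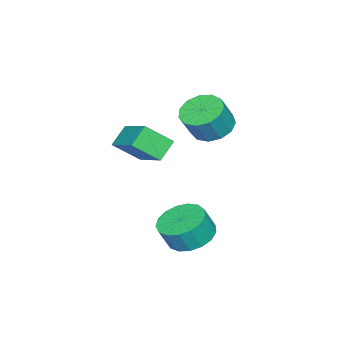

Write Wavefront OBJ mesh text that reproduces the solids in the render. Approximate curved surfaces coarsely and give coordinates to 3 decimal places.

v -1.656 1.109 1.535
v -0.903 0.805 1.061
v -0.272 0.607 2.192
v -1.024 0.911 2.665
v -0.841 1.328 1.119
v -0.21 1.13 2.249
v -1.039 1.781 1.308
v -0.408 1.583 2.439
v -1.432 2.022 1.57
v -0.801 1.823 2.701
v -1.896 1.972 1.82
v -1.265 1.773 2.951
v -2.284 1.648 1.98
v -1.653 1.45 3.111
v -2.472 1.154 1.998
v -1.841 0.955 3.129
v -2.401 0.645 1.869
v -1.77 0.446 3
v -2.094 0.284 1.634
v -1.463 0.085 2.765
v -1.647 0.184 1.367
v -1.016 -0.014 2.498
v -1.203 0.379 1.154
v -0.572 0.18 2.285
v 1.257 1.716 -2.883
v 2.168 2.124 -3.096
v 2.533 1.832 -2.089
v 1.623 1.424 -1.877
v 1.917 2.493 -2.898
v 2.283 2.201 -1.891
v 1.516 2.685 -2.696
v 1.882 2.393 -1.69
v 1.055 2.654 -2.538
v 1.421 2.362 -1.531
v 0.641 2.409 -2.458
v 1.007 2.117 -1.452
v 0.368 2.005 -2.476
v 0.733 1.713 -1.47
v 0.298 1.534 -2.587
v 0.664 1.243 -1.581
v 0.448 1.106 -2.766
v 0.814 0.814 -1.76
v 0.784 0.817 -2.972
v 1.149 0.525 -1.965
v 1.228 0.734 -3.157
v 1.593 0.442 -2.151
v 1.678 0.876 -3.28
v 2.044 0.584 -2.273
v 2.033 1.21 -3.312
v 2.398 0.919 -2.305
v 2.209 1.661 -3.245
v 2.575 1.369 -2.239
v 0.438 -0.956 0.146
v -0.353 -0.811 0.822
v 1.464 0.499 1.034
v 0.674 0.644 1.71
v 1.006 -1.884 1.01
v 0.216 -1.739 1.686
v 2.033 -0.429 1.898
v 1.242 -0.284 2.574
f 2 1 5
f 2 5 3
f 3 5 6
f 3 6 4
f 5 1 7
f 5 7 6
f 6 7 8
f 6 8 4
f 7 1 9
f 7 9 8
f 8 9 10
f 8 10 4
f 9 1 11
f 9 11 10
f 10 11 12
f 10 12 4
f 11 1 13
f 11 13 12
f 12 13 14
f 12 14 4
f 13 1 15
f 13 15 14
f 14 15 16
f 14 16 4
f 15 1 17
f 15 17 16
f 16 17 18
f 16 18 4
f 17 1 19
f 17 19 18
f 18 19 20
f 18 20 4
f 19 1 21
f 19 21 20
f 20 21 22
f 20 22 4
f 21 1 23
f 21 23 22
f 22 23 24
f 22 24 4
f 23 1 2
f 23 2 24
f 24 2 3
f 24 3 4
f 26 25 29
f 26 29 27
f 27 29 30
f 27 30 28
f 29 25 31
f 29 31 30
f 30 31 32
f 30 32 28
f 31 25 33
f 31 33 32
f 32 33 34
f 32 34 28
f 33 25 35
f 33 35 34
f 34 35 36
f 34 36 28
f 35 25 37
f 35 37 36
f 36 37 38
f 36 38 28
f 37 25 39
f 37 39 38
f 38 39 40
f 38 40 28
f 39 25 41
f 39 41 40
f 40 41 42
f 40 42 28
f 41 25 43
f 41 43 42
f 42 43 44
f 42 44 28
f 43 25 45
f 43 45 44
f 44 45 46
f 44 46 28
f 45 25 47
f 45 47 46
f 46 47 48
f 46 48 28
f 47 25 49
f 47 49 48
f 48 49 50
f 48 50 28
f 49 25 51
f 49 51 50
f 50 51 52
f 50 52 28
f 51 25 26
f 51 26 52
f 52 26 27
f 52 27 28
f 54 56 53
f 57 54 53
f 53 56 55
f 55 57 53
f 54 60 56
f 58 54 57
f 58 60 54
f 56 60 55
f 59 57 55
f 55 60 59
f 59 58 57
f 60 58 59



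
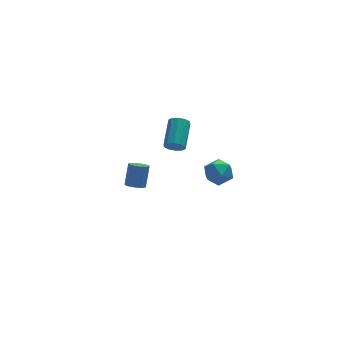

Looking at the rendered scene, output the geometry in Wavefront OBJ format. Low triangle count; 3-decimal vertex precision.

v 2.219 -2.35 2.214
v 2.791 -2.192 1.778
v 2.649 -3.448 2.382
v 3.221 -3.29 1.946
v 3.16 -2.966 2.605
v 2.894 -2.288 2.501
v 2.546 -3.352 1.659
v 2.28 -2.674 1.555
v 2.993 -2.811 1.436
v 3.372 -2.573 2.02
v 2.068 -3.067 2.14
v 2.447 -2.829 2.724
v 0.619 3.092 -3.319
v 1.027 2.788 -3.296
v 1.37 3.324 -2.279
v 0.961 3.628 -2.301
v 1.107 3.02 -3.446
v 1.45 3.556 -2.428
v 1.032 3.275 -3.555
v 1.375 3.811 -2.537
v 0.826 3.472 -3.589
v 1.169 4.008 -2.571
v 0.553 3.549 -3.537
v 0.896 4.084 -2.519
v 0.302 3.48 -3.416
v 0.645 4.016 -2.399
v 0.151 3.288 -3.264
v 0.494 3.824 -2.247
v 0.148 3.034 -3.13
v 0.491 3.57 -2.112
v 0.295 2.799 -3.055
v 0.638 3.334 -2.038
v 0.544 2.656 -3.064
v 0.887 3.192 -2.047
v 0.817 2.652 -3.154
v 1.16 3.188 -2.137
v 1.301 -0.964 2.661
v 1.641 -0.927 2.296
v 2.219 0.241 2.955
v 1.879 0.204 3.319
v 1.395 -0.759 2.214
v 1.973 0.409 2.873
v 1.113 -0.669 2.303
v 1.691 0.499 2.962
v 0.903 -0.692 2.529
v 1.481 0.476 3.187
v 0.844 -0.819 2.804
v 1.423 0.349 3.463
v 0.961 -1.001 3.025
v 1.539 0.167 3.684
v 1.207 -1.169 3.107
v 1.785 -0.001 3.766
v 1.489 -1.259 3.018
v 2.067 -0.091 3.677
v 1.699 -1.236 2.793
v 2.277 -0.068 3.451
v 1.757 -1.109 2.517
v 2.336 0.059 3.176
f 1 12 6
f 1 6 2
f 1 2 8
f 1 8 11
f 1 11 12
f 2 6 10
f 6 12 5
f 12 11 3
f 11 8 7
f 8 2 9
f 4 10 5
f 4 5 3
f 4 3 7
f 4 7 9
f 4 9 10
f 5 10 6
f 3 5 12
f 7 3 11
f 9 7 8
f 10 9 2
f 14 13 17
f 14 17 15
f 15 17 18
f 15 18 16
f 17 13 19
f 17 19 18
f 18 19 20
f 18 20 16
f 19 13 21
f 19 21 20
f 20 21 22
f 20 22 16
f 21 13 23
f 21 23 22
f 22 23 24
f 22 24 16
f 23 13 25
f 23 25 24
f 24 25 26
f 24 26 16
f 25 13 27
f 25 27 26
f 26 27 28
f 26 28 16
f 27 13 29
f 27 29 28
f 28 29 30
f 28 30 16
f 29 13 31
f 29 31 30
f 30 31 32
f 30 32 16
f 31 13 33
f 31 33 32
f 32 33 34
f 32 34 16
f 33 13 35
f 33 35 34
f 34 35 36
f 34 36 16
f 35 13 14
f 35 14 36
f 36 14 15
f 36 15 16
f 38 37 41
f 38 41 39
f 39 41 42
f 39 42 40
f 41 37 43
f 41 43 42
f 42 43 44
f 42 44 40
f 43 37 45
f 43 45 44
f 44 45 46
f 44 46 40
f 45 37 47
f 45 47 46
f 46 47 48
f 46 48 40
f 47 37 49
f 47 49 48
f 48 49 50
f 48 50 40
f 49 37 51
f 49 51 50
f 50 51 52
f 50 52 40
f 51 37 53
f 51 53 52
f 52 53 54
f 52 54 40
f 53 37 55
f 53 55 54
f 54 55 56
f 54 56 40
f 55 37 57
f 55 57 56
f 56 57 58
f 56 58 40
f 57 37 38
f 57 38 58
f 58 38 39
f 58 39 40



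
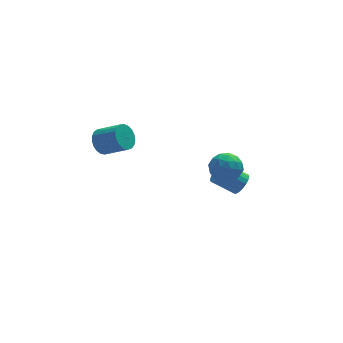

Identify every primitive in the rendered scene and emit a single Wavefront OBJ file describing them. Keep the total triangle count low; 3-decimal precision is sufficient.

v 4.056 2.457 -2.516
v 4.309 2.134 -1.987
v 3.198 2.56 -1.194
v 2.944 2.883 -1.724
v 4.424 2.386 -1.961
v 3.313 2.812 -1.169
v 4.476 2.651 -2.031
v 3.364 3.077 -1.239
v 4.454 2.882 -2.185
v 3.343 3.308 -1.393
v 4.364 3.039 -2.397
v 3.253 3.466 -1.604
v 4.221 3.096 -2.629
v 3.109 3.523 -1.836
v 4.049 3.043 -2.841
v 2.937 3.469 -2.049
v 3.878 2.888 -2.997
v 2.767 3.314 -2.205
v 3.738 2.658 -3.07
v 2.626 3.085 -2.278
v 3.653 2.394 -3.048
v 2.541 2.82 -2.255
v 3.637 2.14 -2.933
v 2.526 2.567 -2.141
v 3.694 1.942 -2.746
v 2.583 2.368 -1.954
v 3.814 1.832 -2.52
v 2.702 2.259 -1.727
v 3.975 1.83 -2.292
v 2.863 2.257 -1.5
v 4.15 1.937 -2.104
v 3.039 2.364 -1.312
v 2.598 0.208 0.371
v 3.204 0.33 1.017
v 1.876 -0.71 1.223
v 2.482 -0.588 1.869
v 1.927 0.076 1.645
v 2.374 0.644 1.119
v 2.706 -1.024 1.121
v 3.153 -0.456 0.595
v 3.271 -0.431 1.48
v 2.79 0.248 1.804
v 2.29 -0.628 0.436
v 1.809 0.051 0.76
v 2.965 0.35 0.619
v 2.115 -0.73 1.621
v 1.789 -0.339 1.489
v 2.145 -0.268 1.869
v 2.477 0.534 0.679
v 2.833 0.606 1.059
v 2.082 0.456 1.428
v 2.247 -0.986 1.181
v 2.603 -0.914 1.561
v 2.935 -0.112 0.371
v 3.291 -0.041 0.751
v 2.998 -0.836 0.812
v 3.36 -0.026 1.271
v 2.935 -0.566 1.772
v 3.067 -0.822 1.332
v 3.33 -0.488 1.023
v 3.077 0.373 1.462
v 2.652 -0.167 1.962
v 2.326 0.224 1.831
v 2.589 0.558 1.522
v 3.116 -0.074 1.734
v 2.428 -0.213 0.278
v 2.003 -0.753 0.778
v 2.491 -0.938 0.718
v 2.754 -0.604 0.409
v 2.145 0.186 0.468
v 1.72 -0.354 0.969
v 1.75 0.108 1.217
v 2.013 0.442 0.908
v 1.964 -0.306 0.506
v -3.061 1.732 2.521
v -2.82 1.422 1.881
v -1.819 0.718 2.6
v -2.059 1.028 3.239
v -2.648 1.682 1.896
v -1.647 0.977 2.615
v -2.547 1.95 2.019
v -1.546 1.246 2.738
v -2.536 2.181 2.229
v -1.534 1.476 2.947
v -2.614 2.334 2.488
v -1.613 1.63 3.207
v -2.771 2.383 2.754
v -1.769 1.679 3.473
v -2.977 2.32 2.979
v -1.975 1.615 3.698
v -3.198 2.155 3.125
v -2.196 1.45 3.844
v -3.395 1.917 3.166
v -2.393 1.212 3.885
v -3.534 1.647 3.096
v -2.533 0.942 3.815
v -3.592 1.391 2.926
v -2.59 0.687 3.645
v -3.557 1.195 2.686
v -2.556 0.491 3.405
v -3.437 1.092 2.418
v -2.436 0.387 3.137
v -3.252 1.099 2.167
v -2.251 0.395 2.886
v -3.034 1.216 1.977
v -2.032 0.512 2.696
f 2 1 5
f 2 5 3
f 3 5 6
f 3 6 4
f 5 1 7
f 5 7 6
f 6 7 8
f 6 8 4
f 7 1 9
f 7 9 8
f 8 9 10
f 8 10 4
f 9 1 11
f 9 11 10
f 10 11 12
f 10 12 4
f 11 1 13
f 11 13 12
f 12 13 14
f 12 14 4
f 13 1 15
f 13 15 14
f 14 15 16
f 14 16 4
f 15 1 17
f 15 17 16
f 16 17 18
f 16 18 4
f 17 1 19
f 17 19 18
f 18 19 20
f 18 20 4
f 19 1 21
f 19 21 20
f 20 21 22
f 20 22 4
f 21 1 23
f 21 23 22
f 22 23 24
f 22 24 4
f 23 1 25
f 23 25 24
f 24 25 26
f 24 26 4
f 25 1 27
f 25 27 26
f 26 27 28
f 26 28 4
f 27 1 29
f 27 29 28
f 28 29 30
f 28 30 4
f 29 1 31
f 29 31 30
f 30 31 32
f 30 32 4
f 31 1 2
f 31 2 32
f 32 2 3
f 32 3 4
f 33 70 49
f 70 44 73
f 49 73 38
f 70 73 49
f 33 49 45
f 49 38 50
f 45 50 34
f 49 50 45
f 33 45 54
f 45 34 55
f 54 55 40
f 45 55 54
f 33 54 66
f 54 40 69
f 66 69 43
f 54 69 66
f 33 66 70
f 66 43 74
f 70 74 44
f 66 74 70
f 34 50 61
f 50 38 64
f 61 64 42
f 50 64 61
f 38 73 51
f 73 44 72
f 51 72 37
f 73 72 51
f 44 74 71
f 74 43 67
f 71 67 35
f 74 67 71
f 43 69 68
f 69 40 56
f 68 56 39
f 69 56 68
f 40 55 60
f 55 34 57
f 60 57 41
f 55 57 60
f 36 62 48
f 62 42 63
f 48 63 37
f 62 63 48
f 36 48 46
f 48 37 47
f 46 47 35
f 48 47 46
f 36 46 53
f 46 35 52
f 53 52 39
f 46 52 53
f 36 53 58
f 53 39 59
f 58 59 41
f 53 59 58
f 36 58 62
f 58 41 65
f 62 65 42
f 58 65 62
f 37 63 51
f 63 42 64
f 51 64 38
f 63 64 51
f 35 47 71
f 47 37 72
f 71 72 44
f 47 72 71
f 39 52 68
f 52 35 67
f 68 67 43
f 52 67 68
f 41 59 60
f 59 39 56
f 60 56 40
f 59 56 60
f 42 65 61
f 65 41 57
f 61 57 34
f 65 57 61
f 76 75 79
f 76 79 77
f 77 79 80
f 77 80 78
f 79 75 81
f 79 81 80
f 80 81 82
f 80 82 78
f 81 75 83
f 81 83 82
f 82 83 84
f 82 84 78
f 83 75 85
f 83 85 84
f 84 85 86
f 84 86 78
f 85 75 87
f 85 87 86
f 86 87 88
f 86 88 78
f 87 75 89
f 87 89 88
f 88 89 90
f 88 90 78
f 89 75 91
f 89 91 90
f 90 91 92
f 90 92 78
f 91 75 93
f 91 93 92
f 92 93 94
f 92 94 78
f 93 75 95
f 93 95 94
f 94 95 96
f 94 96 78
f 95 75 97
f 95 97 96
f 96 97 98
f 96 98 78
f 97 75 99
f 97 99 98
f 98 99 100
f 98 100 78
f 99 75 101
f 99 101 100
f 100 101 102
f 100 102 78
f 101 75 103
f 101 103 102
f 102 103 104
f 102 104 78
f 103 75 105
f 103 105 104
f 104 105 106
f 104 106 78
f 105 75 76
f 105 76 106
f 106 76 77
f 106 77 78



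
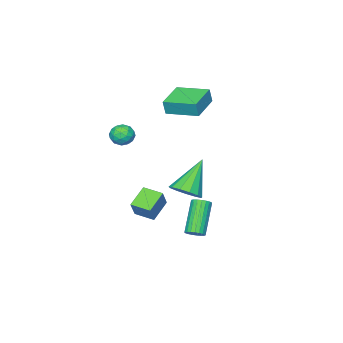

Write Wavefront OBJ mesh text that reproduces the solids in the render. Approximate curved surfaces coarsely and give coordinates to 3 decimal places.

v -3.351 -2.384 2.898
v -3.184 -2.422 3.74
v -3.944 -0.696 3.091
v -3.777 -0.734 3.933
v -1.743 -1.786 2.607
v -1.576 -1.824 3.449
v -2.336 -0.098 2.8
v -2.169 -0.136 3.642
v 1.446 -1.124 2.154
v 1.983 -0.722 2.2
v 1.737 -1.618 3.08
v 2.274 -1.216 3.126
v 1.657 -0.963 3.21
v 1.477 -0.657 2.638
v 2.243 -1.683 2.642
v 2.063 -1.377 2.07
v 2.476 -1.067 2.501
v 2.114 -0.622 2.853
v 1.606 -1.718 2.427
v 1.244 -1.273 2.779
v 1.689 -0.88 2.096
v 2.031 -1.46 3.184
v 1.668 -1.312 3.234
v 1.984 -1.075 3.261
v 1.391 -0.842 2.353
v 1.707 -0.605 2.38
v 1.515 -0.747 2.974
v 2.013 -1.735 2.9
v 2.329 -1.498 2.927
v 1.736 -1.265 2.019
v 2.052 -1.028 2.046
v 2.205 -1.593 2.306
v 2.295 -0.846 2.3
v 2.466 -1.137 2.844
v 2.447 -1.411 2.56
v 2.342 -1.231 2.223
v 2.082 -0.585 2.506
v 2.253 -0.875 3.05
v 1.89 -0.726 3.1
v 1.784 -0.547 2.764
v 2.371 -0.788 2.683
v 1.467 -1.465 2.23
v 1.638 -1.755 2.774
v 1.936 -1.793 2.516
v 1.83 -1.614 2.18
v 1.254 -1.203 2.436
v 1.425 -1.494 2.98
v 1.378 -1.109 3.057
v 1.273 -0.929 2.72
v 1.349 -1.552 2.597
v -0.152 1.738 -3.917
v 0.276 1.623 -3.644
v -0.881 0.967 -2.11
v -1.308 1.082 -2.383
v 0.238 1.827 -3.585
v -0.919 1.172 -2.051
v 0.133 2.016 -3.583
v -1.024 1.361 -2.049
v -0.021 2.157 -3.639
v -1.178 1.502 -2.105
v -0.197 2.226 -3.743
v -1.354 1.57 -2.209
v -0.366 2.21 -3.877
v -1.523 1.554 -2.343
v -0.498 2.112 -4.018
v -1.655 1.457 -2.484
v -0.57 1.95 -4.142
v -1.727 1.294 -2.608
v -0.569 1.751 -4.226
v -1.726 1.095 -2.693
v -0.496 1.55 -4.258
v -1.653 0.894 -2.724
v -0.364 1.381 -4.23
v -1.521 0.725 -2.696
v -0.195 1.274 -4.148
v -1.352 0.618 -2.614
v -0.018 1.247 -4.026
v -1.175 0.592 -2.492
v 0.135 1.305 -3.885
v -1.022 0.65 -2.352
v 0.239 1.438 -3.75
v -0.918 0.782 -2.216
v -0.07 1.171 -1.196
v 0.337 1.828 -0.775
v -1.47 0.969 0.476
v -0.019 2.037 -1.049
v -0.392 1.971 -1.369
v -0.662 1.651 -1.635
v -0.745 1.178 -1.76
v -0.613 0.703 -1.707
v -0.308 0.377 -1.491
v 0.072 0.302 -1.182
v 0.407 0.503 -0.877
v 0.591 0.916 -0.673
v 0.565 1.41 -0.635
v 0.044 -1.309 -2.414
v 0.596 -1.035 -1.432
v -0.244 -0.265 -2.544
v 0.309 0.009 -1.561
v 1.151 -1.089 -3.099
v 1.704 -0.815 -2.116
v 0.864 -0.045 -3.228
v 1.416 0.229 -2.246
f 2 4 1
f 5 2 1
f 1 4 3
f 3 5 1
f 2 8 4
f 6 2 5
f 6 8 2
f 4 8 3
f 7 5 3
f 3 8 7
f 7 6 5
f 8 6 7
f 9 46 25
f 46 20 49
f 25 49 14
f 46 49 25
f 9 25 21
f 25 14 26
f 21 26 10
f 25 26 21
f 9 21 30
f 21 10 31
f 30 31 16
f 21 31 30
f 9 30 42
f 30 16 45
f 42 45 19
f 30 45 42
f 9 42 46
f 42 19 50
f 46 50 20
f 42 50 46
f 10 26 37
f 26 14 40
f 37 40 18
f 26 40 37
f 14 49 27
f 49 20 48
f 27 48 13
f 49 48 27
f 20 50 47
f 50 19 43
f 47 43 11
f 50 43 47
f 19 45 44
f 45 16 32
f 44 32 15
f 45 32 44
f 16 31 36
f 31 10 33
f 36 33 17
f 31 33 36
f 12 38 24
f 38 18 39
f 24 39 13
f 38 39 24
f 12 24 22
f 24 13 23
f 22 23 11
f 24 23 22
f 12 22 29
f 22 11 28
f 29 28 15
f 22 28 29
f 12 29 34
f 29 15 35
f 34 35 17
f 29 35 34
f 12 34 38
f 34 17 41
f 38 41 18
f 34 41 38
f 13 39 27
f 39 18 40
f 27 40 14
f 39 40 27
f 11 23 47
f 23 13 48
f 47 48 20
f 23 48 47
f 15 28 44
f 28 11 43
f 44 43 19
f 28 43 44
f 17 35 36
f 35 15 32
f 36 32 16
f 35 32 36
f 18 41 37
f 41 17 33
f 37 33 10
f 41 33 37
f 52 51 55
f 52 55 53
f 53 55 56
f 53 56 54
f 55 51 57
f 55 57 56
f 56 57 58
f 56 58 54
f 57 51 59
f 57 59 58
f 58 59 60
f 58 60 54
f 59 51 61
f 59 61 60
f 60 61 62
f 60 62 54
f 61 51 63
f 61 63 62
f 62 63 64
f 62 64 54
f 63 51 65
f 63 65 64
f 64 65 66
f 64 66 54
f 65 51 67
f 65 67 66
f 66 67 68
f 66 68 54
f 67 51 69
f 67 69 68
f 68 69 70
f 68 70 54
f 69 51 71
f 69 71 70
f 70 71 72
f 70 72 54
f 71 51 73
f 71 73 72
f 72 73 74
f 72 74 54
f 73 51 75
f 73 75 74
f 74 75 76
f 74 76 54
f 75 51 77
f 75 77 76
f 76 77 78
f 76 78 54
f 77 51 79
f 77 79 78
f 78 79 80
f 78 80 54
f 79 51 81
f 79 81 80
f 80 81 82
f 80 82 54
f 81 51 52
f 81 52 82
f 82 52 53
f 82 53 54
f 84 83 86
f 84 86 85
f 86 83 87
f 86 87 85
f 87 83 88
f 87 88 85
f 88 83 89
f 88 89 85
f 89 83 90
f 89 90 85
f 90 83 91
f 90 91 85
f 91 83 92
f 91 92 85
f 92 83 93
f 92 93 85
f 93 83 94
f 93 94 85
f 94 83 95
f 94 95 85
f 95 83 84
f 95 84 85
f 97 99 96
f 100 97 96
f 96 99 98
f 98 100 96
f 97 103 99
f 101 97 100
f 101 103 97
f 99 103 98
f 102 100 98
f 98 103 102
f 102 101 100
f 103 101 102



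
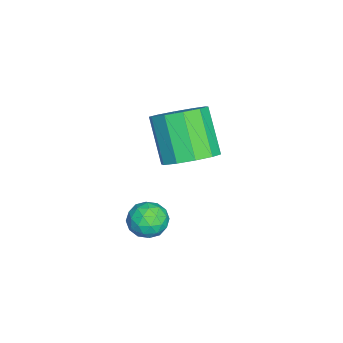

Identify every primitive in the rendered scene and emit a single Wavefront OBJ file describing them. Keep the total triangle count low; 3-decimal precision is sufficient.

v 1.729 -0.105 -1.923
v 2.143 -0.175 -1.398
v 1.377 -1.125 -1.782
v 1.791 -1.195 -1.257
v 1.26 -0.784 -1.214
v 1.477 -0.154 -1.301
v 2.043 -1.146 -1.879
v 2.26 -0.516 -1.966
v 2.337 -0.819 -1.37
v 1.853 -0.595 -0.959
v 1.667 -0.705 -2.221
v 1.183 -0.481 -1.81
v 1.967 -0.05 -1.673
v 1.553 -1.25 -1.507
v 1.241 -1.008 -1.482
v 1.484 -1.05 -1.173
v 1.576 -0.038 -1.616
v 1.819 -0.079 -1.307
v 1.3 -0.437 -1.199
v 1.701 -1.221 -1.873
v 1.944 -1.262 -1.564
v 2.036 -0.25 -2.007
v 2.279 -0.292 -1.698
v 2.22 -0.863 -1.981
v 2.324 -0.47 -1.348
v 2.117 -1.07 -1.265
v 2.265 -1.041 -1.63
v 2.393 -0.67 -1.682
v 2.04 -0.338 -1.106
v 1.833 -0.938 -1.023
v 1.521 -0.697 -0.998
v 1.649 -0.326 -1.05
v 2.154 -0.717 -1.09
v 1.687 -0.362 -2.157
v 1.48 -0.962 -2.074
v 1.871 -0.974 -2.13
v 1.999 -0.603 -2.182
v 1.403 -0.23 -1.915
v 1.196 -0.83 -1.832
v 1.127 -0.63 -1.498
v 1.255 -0.259 -1.55
v 1.366 -0.583 -2.09
v 1.071 0.515 0.773
v 1.81 0.22 1.17
v 0.889 -0.29 2.505
v 0.149 0.005 2.107
v 1.735 0.744 1.319
v 0.814 0.234 2.653
v 1.406 1.181 1.259
v 0.485 0.671 2.593
v 0.949 1.363 1.013
v 0.028 0.853 2.348
v 0.539 1.222 0.675
v -0.383 0.712 2.01
v 0.331 0.81 0.375
v -0.59 0.3 1.71
v 0.406 0.286 0.227
v -0.515 -0.224 1.561
v 0.735 -0.151 0.287
v -0.186 -0.661 1.621
v 1.192 -0.333 0.532
v 0.271 -0.843 1.867
v 1.603 -0.192 0.87
v 0.681 -0.702 2.205
f 1 38 17
f 38 12 41
f 17 41 6
f 38 41 17
f 1 17 13
f 17 6 18
f 13 18 2
f 17 18 13
f 1 13 22
f 13 2 23
f 22 23 8
f 13 23 22
f 1 22 34
f 22 8 37
f 34 37 11
f 22 37 34
f 1 34 38
f 34 11 42
f 38 42 12
f 34 42 38
f 2 18 29
f 18 6 32
f 29 32 10
f 18 32 29
f 6 41 19
f 41 12 40
f 19 40 5
f 41 40 19
f 12 42 39
f 42 11 35
f 39 35 3
f 42 35 39
f 11 37 36
f 37 8 24
f 36 24 7
f 37 24 36
f 8 23 28
f 23 2 25
f 28 25 9
f 23 25 28
f 4 30 16
f 30 10 31
f 16 31 5
f 30 31 16
f 4 16 14
f 16 5 15
f 14 15 3
f 16 15 14
f 4 14 21
f 14 3 20
f 21 20 7
f 14 20 21
f 4 21 26
f 21 7 27
f 26 27 9
f 21 27 26
f 4 26 30
f 26 9 33
f 30 33 10
f 26 33 30
f 5 31 19
f 31 10 32
f 19 32 6
f 31 32 19
f 3 15 39
f 15 5 40
f 39 40 12
f 15 40 39
f 7 20 36
f 20 3 35
f 36 35 11
f 20 35 36
f 9 27 28
f 27 7 24
f 28 24 8
f 27 24 28
f 10 33 29
f 33 9 25
f 29 25 2
f 33 25 29
f 44 43 47
f 44 47 45
f 45 47 48
f 45 48 46
f 47 43 49
f 47 49 48
f 48 49 50
f 48 50 46
f 49 43 51
f 49 51 50
f 50 51 52
f 50 52 46
f 51 43 53
f 51 53 52
f 52 53 54
f 52 54 46
f 53 43 55
f 53 55 54
f 54 55 56
f 54 56 46
f 55 43 57
f 55 57 56
f 56 57 58
f 56 58 46
f 57 43 59
f 57 59 58
f 58 59 60
f 58 60 46
f 59 43 61
f 59 61 60
f 60 61 62
f 60 62 46
f 61 43 63
f 61 63 62
f 62 63 64
f 62 64 46
f 63 43 44
f 63 44 64
f 64 44 45
f 64 45 46

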